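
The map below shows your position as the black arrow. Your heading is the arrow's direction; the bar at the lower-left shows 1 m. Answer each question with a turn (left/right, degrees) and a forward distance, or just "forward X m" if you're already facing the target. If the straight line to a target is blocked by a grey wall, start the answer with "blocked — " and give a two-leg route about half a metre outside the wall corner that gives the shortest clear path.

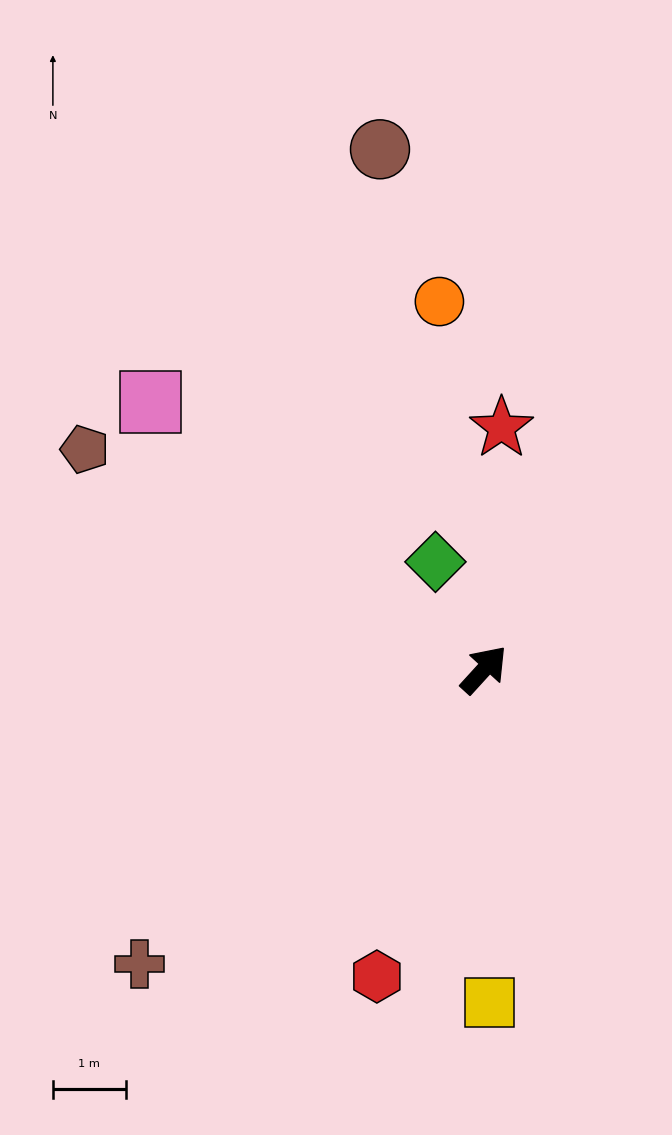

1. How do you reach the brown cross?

turn left 173°, forward 6.2 m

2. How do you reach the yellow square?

turn right 137°, forward 4.6 m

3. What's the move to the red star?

turn left 38°, forward 3.3 m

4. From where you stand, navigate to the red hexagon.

turn right 157°, forward 4.5 m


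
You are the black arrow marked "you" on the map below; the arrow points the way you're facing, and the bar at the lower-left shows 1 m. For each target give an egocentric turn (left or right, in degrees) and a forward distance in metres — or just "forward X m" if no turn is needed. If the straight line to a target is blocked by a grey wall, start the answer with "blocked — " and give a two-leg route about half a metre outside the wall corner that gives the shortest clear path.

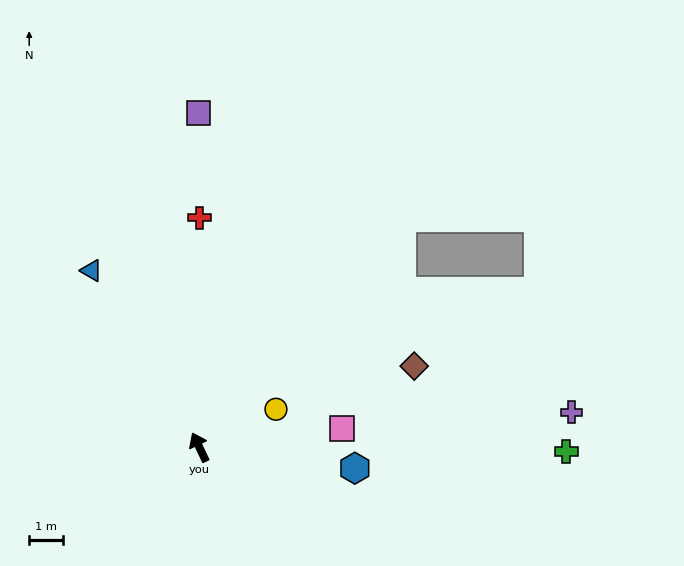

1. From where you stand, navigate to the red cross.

turn right 25°, forward 6.9 m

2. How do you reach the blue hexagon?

turn right 123°, forward 4.7 m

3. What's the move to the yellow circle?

turn right 89°, forward 2.6 m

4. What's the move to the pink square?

turn right 108°, forward 4.3 m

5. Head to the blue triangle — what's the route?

turn left 6°, forward 6.2 m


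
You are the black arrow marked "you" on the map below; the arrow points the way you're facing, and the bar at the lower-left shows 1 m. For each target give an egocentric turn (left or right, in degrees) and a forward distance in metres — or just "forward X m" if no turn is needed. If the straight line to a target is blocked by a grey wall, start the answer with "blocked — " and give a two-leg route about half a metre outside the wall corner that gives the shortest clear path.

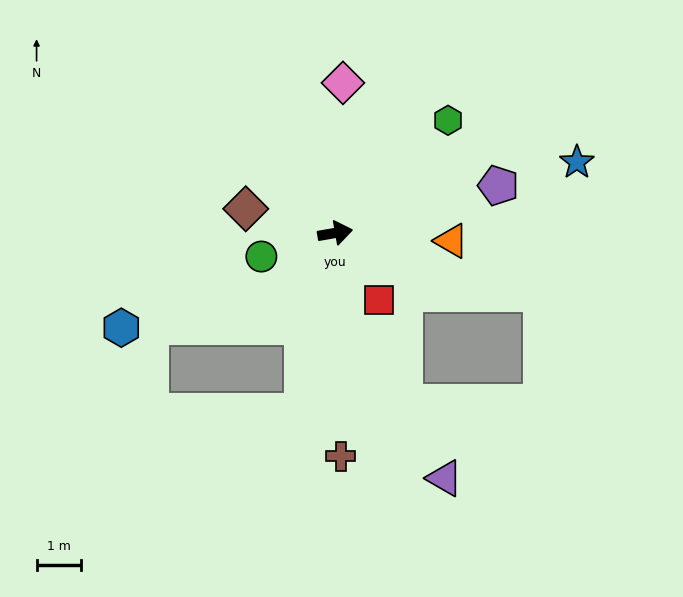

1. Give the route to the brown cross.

turn right 99°, forward 5.0 m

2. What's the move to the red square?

turn right 67°, forward 1.8 m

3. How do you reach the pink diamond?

turn left 77°, forward 3.4 m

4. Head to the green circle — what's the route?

turn right 172°, forward 1.7 m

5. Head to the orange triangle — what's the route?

turn right 14°, forward 2.6 m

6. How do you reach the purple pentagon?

turn left 6°, forward 3.8 m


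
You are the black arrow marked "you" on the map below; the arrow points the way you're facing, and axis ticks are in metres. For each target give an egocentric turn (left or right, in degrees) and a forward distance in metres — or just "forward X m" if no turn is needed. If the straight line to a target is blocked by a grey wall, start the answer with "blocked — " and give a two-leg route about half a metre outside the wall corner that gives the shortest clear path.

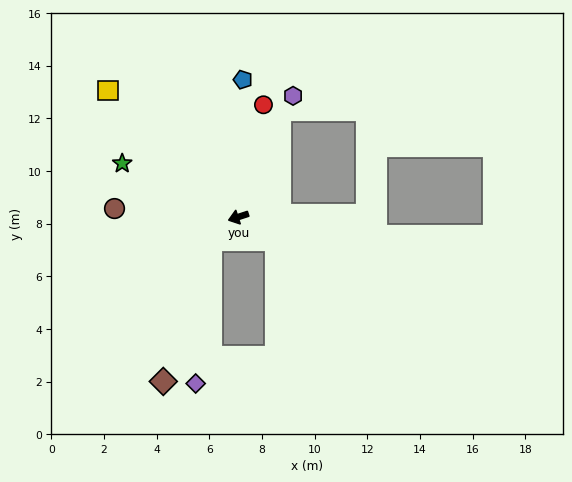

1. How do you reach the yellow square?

turn right 62°, forward 6.9 m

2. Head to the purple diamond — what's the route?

blocked — turn left 23°, forward 1.4 m, then turn left 43°, forward 5.5 m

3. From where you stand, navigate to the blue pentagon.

turn right 110°, forward 5.2 m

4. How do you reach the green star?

turn right 43°, forward 4.9 m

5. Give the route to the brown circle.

turn right 22°, forward 4.7 m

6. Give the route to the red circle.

turn right 121°, forward 4.4 m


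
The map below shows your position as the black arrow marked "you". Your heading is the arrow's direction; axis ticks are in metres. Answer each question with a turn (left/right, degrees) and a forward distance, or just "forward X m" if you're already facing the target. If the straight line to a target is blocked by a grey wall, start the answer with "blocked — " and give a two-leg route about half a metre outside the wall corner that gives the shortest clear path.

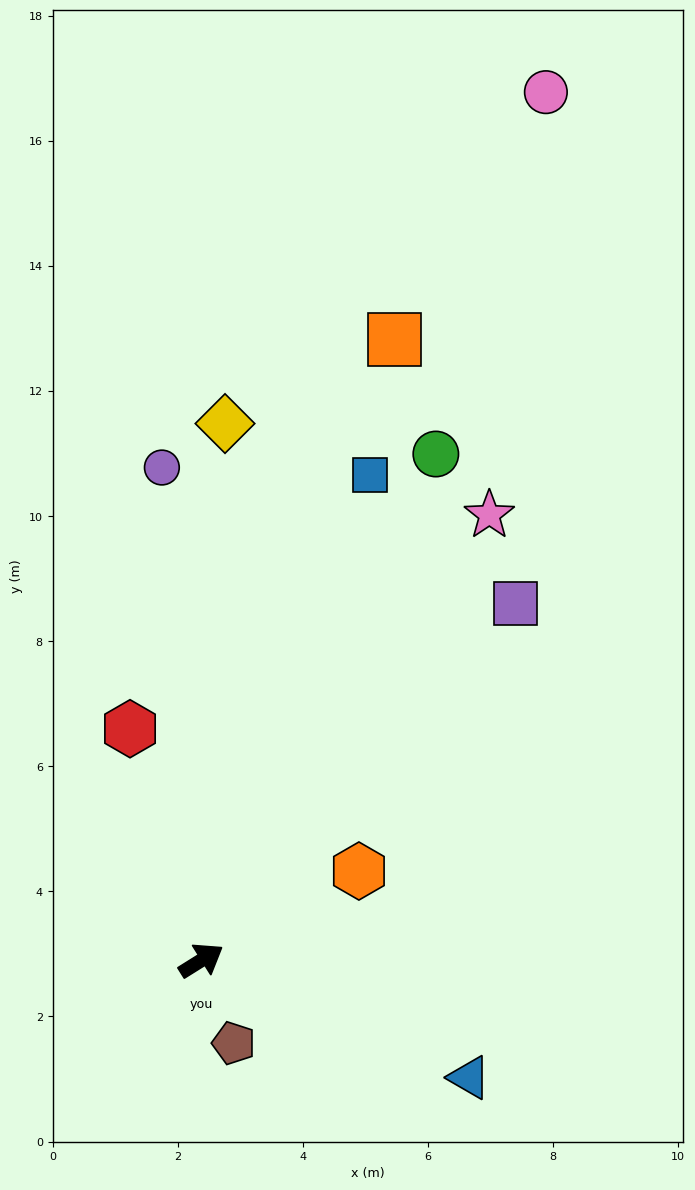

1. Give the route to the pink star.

turn left 25°, forward 8.5 m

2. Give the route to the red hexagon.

turn left 75°, forward 3.9 m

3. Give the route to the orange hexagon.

turn right 2°, forward 2.9 m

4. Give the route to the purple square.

turn left 17°, forward 7.6 m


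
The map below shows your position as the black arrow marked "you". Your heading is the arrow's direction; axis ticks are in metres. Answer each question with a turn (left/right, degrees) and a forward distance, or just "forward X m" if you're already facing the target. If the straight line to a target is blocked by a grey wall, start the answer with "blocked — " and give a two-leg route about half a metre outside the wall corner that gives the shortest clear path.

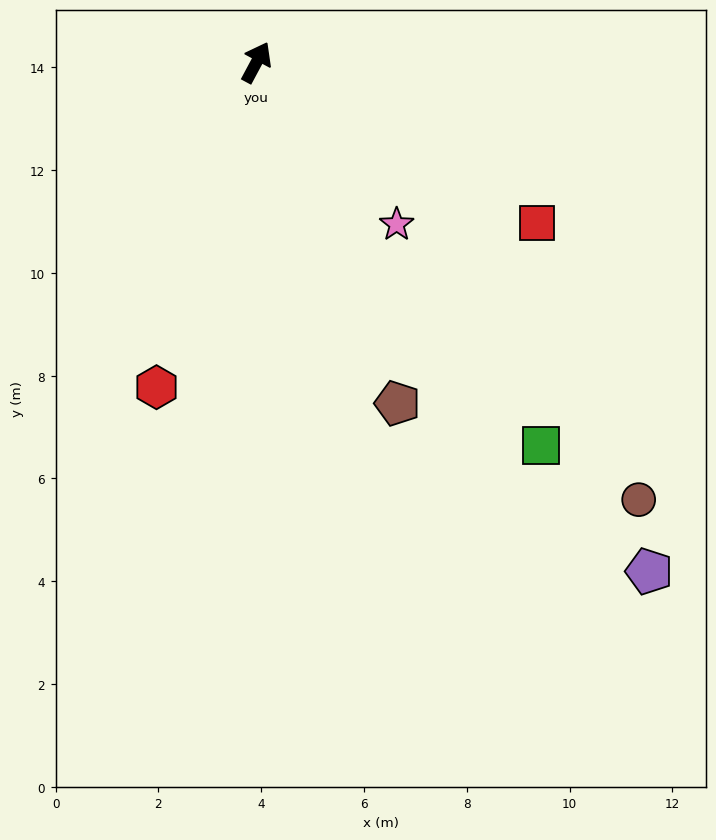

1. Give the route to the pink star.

turn right 111°, forward 4.2 m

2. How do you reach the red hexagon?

turn right 169°, forward 6.6 m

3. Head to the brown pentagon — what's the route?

turn right 129°, forward 7.2 m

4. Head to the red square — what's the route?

turn right 92°, forward 6.3 m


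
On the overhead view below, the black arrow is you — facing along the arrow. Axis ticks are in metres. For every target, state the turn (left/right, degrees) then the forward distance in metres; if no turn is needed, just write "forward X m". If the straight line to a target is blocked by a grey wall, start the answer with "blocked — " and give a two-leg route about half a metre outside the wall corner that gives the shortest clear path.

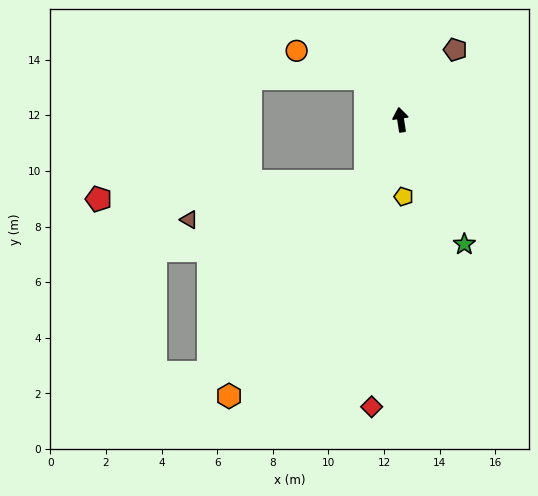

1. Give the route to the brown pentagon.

turn right 47°, forward 3.2 m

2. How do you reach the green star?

turn right 162°, forward 5.0 m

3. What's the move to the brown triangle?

blocked — turn left 141°, forward 2.6 m, then turn right 48°, forward 6.5 m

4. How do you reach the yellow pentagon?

turn left 173°, forward 2.8 m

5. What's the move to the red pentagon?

blocked — turn left 141°, forward 2.6 m, then turn right 56°, forward 9.6 m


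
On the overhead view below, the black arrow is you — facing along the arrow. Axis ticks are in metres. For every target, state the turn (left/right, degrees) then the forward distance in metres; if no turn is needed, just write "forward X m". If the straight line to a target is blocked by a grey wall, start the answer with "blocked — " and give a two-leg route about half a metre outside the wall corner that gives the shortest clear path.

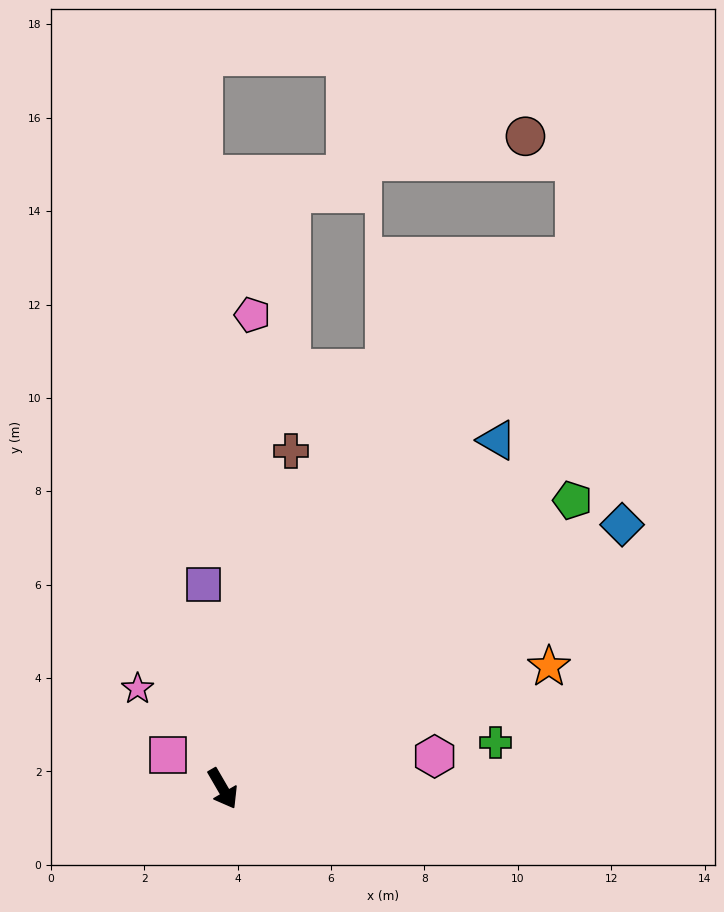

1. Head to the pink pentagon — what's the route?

turn left 146°, forward 10.2 m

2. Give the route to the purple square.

turn left 155°, forward 4.4 m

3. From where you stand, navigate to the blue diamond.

turn left 93°, forward 10.3 m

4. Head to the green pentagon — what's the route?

turn left 99°, forward 9.7 m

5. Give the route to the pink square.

turn right 152°, forward 1.4 m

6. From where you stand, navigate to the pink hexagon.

turn left 69°, forward 4.6 m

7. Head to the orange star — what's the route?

turn left 80°, forward 7.5 m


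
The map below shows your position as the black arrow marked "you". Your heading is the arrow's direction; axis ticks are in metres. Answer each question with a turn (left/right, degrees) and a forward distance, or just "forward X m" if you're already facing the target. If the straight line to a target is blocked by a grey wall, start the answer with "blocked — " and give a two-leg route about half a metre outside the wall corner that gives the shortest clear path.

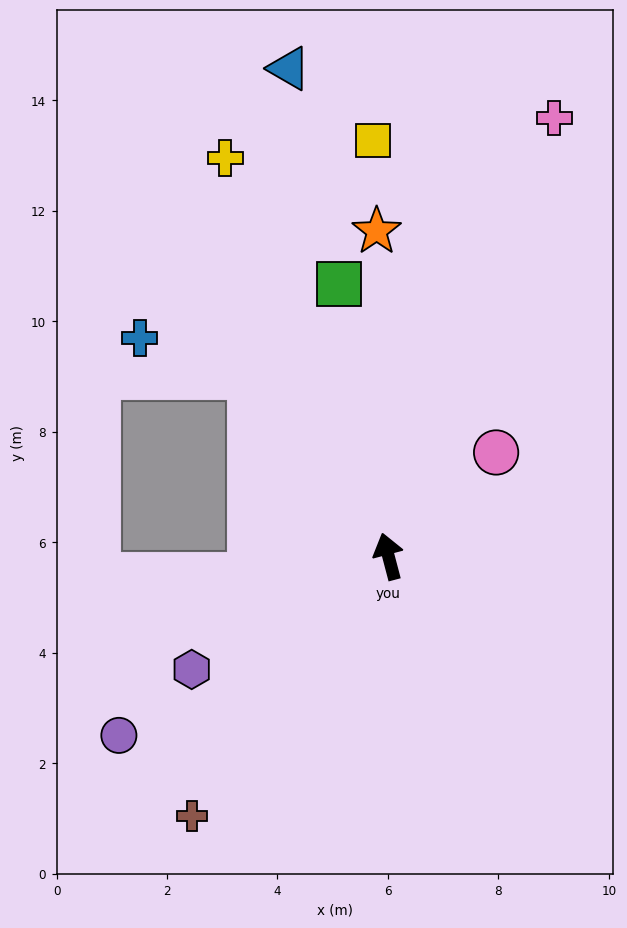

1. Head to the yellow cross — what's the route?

turn left 8°, forward 7.8 m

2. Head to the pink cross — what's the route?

turn right 35°, forward 8.5 m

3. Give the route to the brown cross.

turn left 128°, forward 5.9 m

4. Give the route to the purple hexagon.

turn left 105°, forward 4.1 m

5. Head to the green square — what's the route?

turn right 4°, forward 5.0 m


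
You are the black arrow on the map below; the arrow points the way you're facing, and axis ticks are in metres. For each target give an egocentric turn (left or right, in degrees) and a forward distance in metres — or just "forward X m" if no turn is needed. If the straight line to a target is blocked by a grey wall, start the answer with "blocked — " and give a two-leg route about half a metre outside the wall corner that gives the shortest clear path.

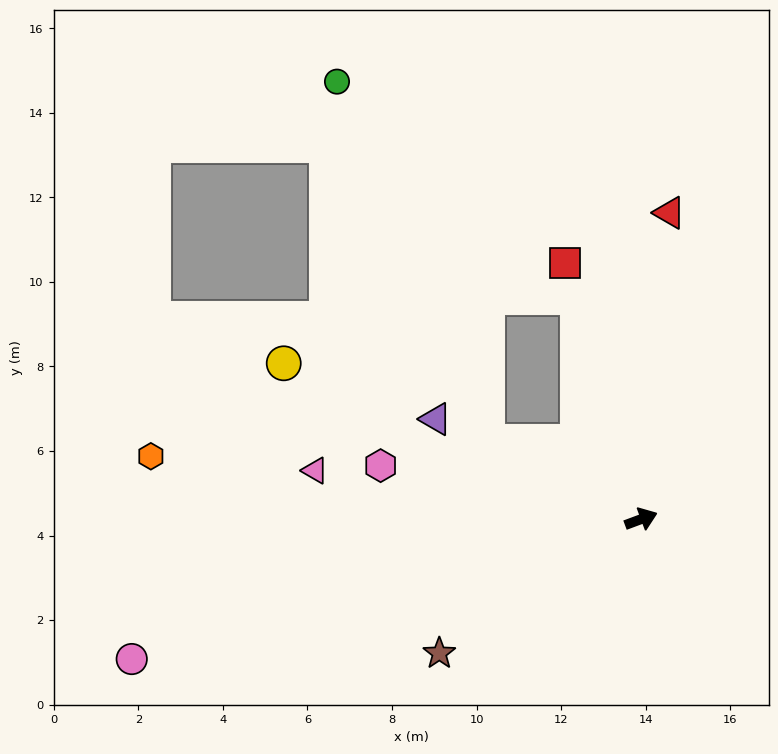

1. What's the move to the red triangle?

turn left 64°, forward 7.3 m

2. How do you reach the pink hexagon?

turn left 148°, forward 6.3 m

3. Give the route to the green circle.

blocked — turn left 133°, forward 4.1 m, then turn right 41°, forward 9.2 m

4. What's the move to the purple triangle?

turn left 134°, forward 5.4 m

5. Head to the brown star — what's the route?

turn right 167°, forward 5.7 m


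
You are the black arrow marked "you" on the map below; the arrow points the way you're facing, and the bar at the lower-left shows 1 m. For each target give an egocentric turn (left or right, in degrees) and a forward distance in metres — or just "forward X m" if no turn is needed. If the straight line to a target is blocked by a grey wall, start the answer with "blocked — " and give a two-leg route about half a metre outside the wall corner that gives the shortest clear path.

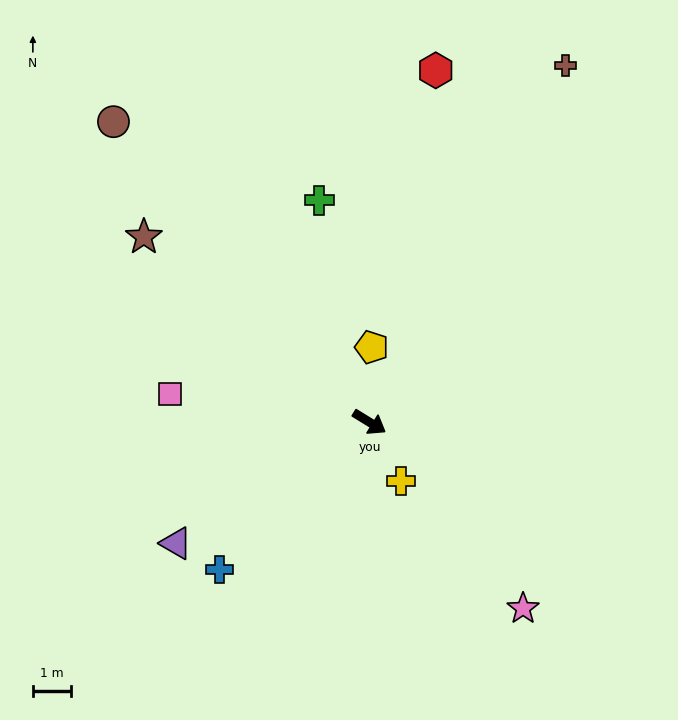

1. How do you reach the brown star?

turn left 172°, forward 7.6 m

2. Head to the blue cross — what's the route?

turn right 104°, forward 5.5 m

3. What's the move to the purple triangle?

turn right 116°, forward 5.9 m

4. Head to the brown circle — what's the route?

turn left 162°, forward 10.3 m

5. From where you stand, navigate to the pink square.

turn right 156°, forward 5.2 m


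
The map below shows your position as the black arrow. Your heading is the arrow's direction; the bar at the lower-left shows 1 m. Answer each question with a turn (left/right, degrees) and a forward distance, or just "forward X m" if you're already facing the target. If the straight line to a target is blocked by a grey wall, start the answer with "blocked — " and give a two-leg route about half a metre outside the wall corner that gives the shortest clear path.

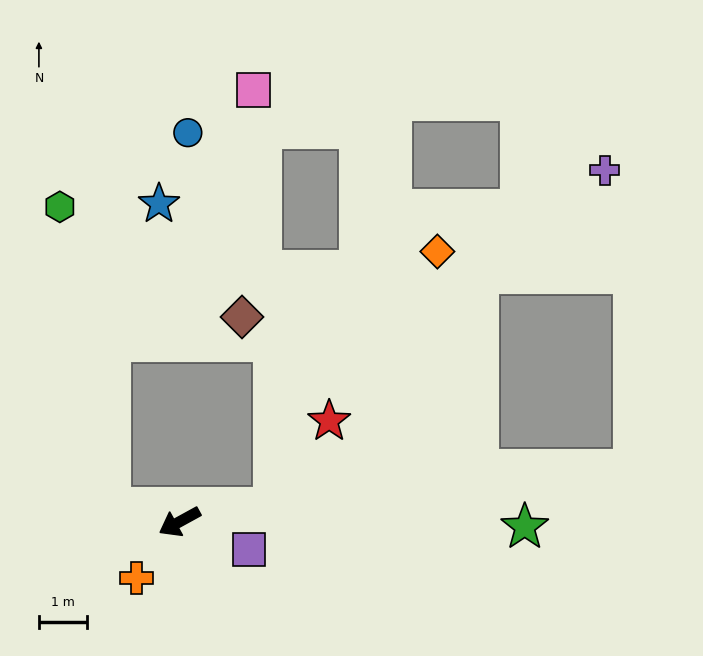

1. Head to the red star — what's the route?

blocked — turn left 159°, forward 2.0 m, then turn left 50°, forward 2.1 m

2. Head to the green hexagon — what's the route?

blocked — turn right 40°, forward 1.5 m, then turn right 69°, forward 6.3 m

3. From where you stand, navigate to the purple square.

turn left 129°, forward 1.6 m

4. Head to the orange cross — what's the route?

turn left 24°, forward 1.5 m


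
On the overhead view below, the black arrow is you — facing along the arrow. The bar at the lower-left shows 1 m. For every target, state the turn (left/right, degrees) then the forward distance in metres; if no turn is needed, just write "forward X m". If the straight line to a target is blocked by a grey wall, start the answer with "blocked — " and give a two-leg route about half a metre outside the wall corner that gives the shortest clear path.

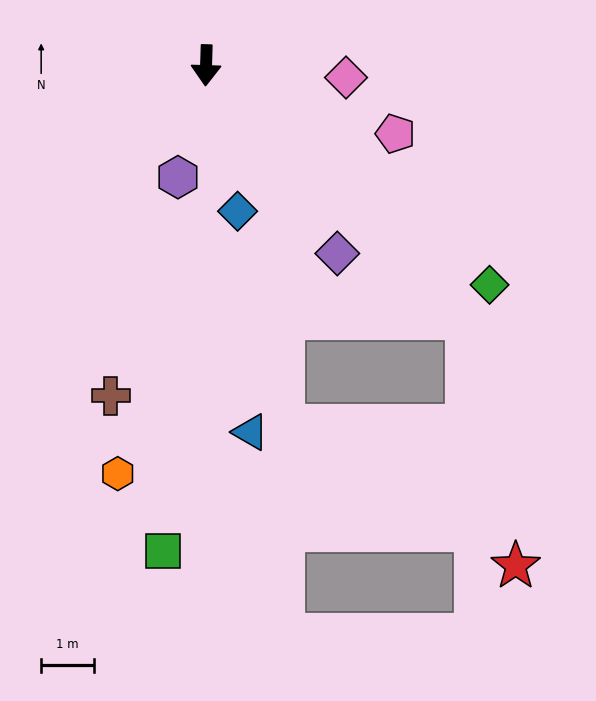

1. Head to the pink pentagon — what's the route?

turn left 72°, forward 3.8 m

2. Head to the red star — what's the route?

blocked — turn left 48°, forward 6.8 m, then turn right 36°, forward 4.8 m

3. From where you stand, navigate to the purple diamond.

turn left 37°, forward 4.3 m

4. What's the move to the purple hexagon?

turn right 12°, forward 2.2 m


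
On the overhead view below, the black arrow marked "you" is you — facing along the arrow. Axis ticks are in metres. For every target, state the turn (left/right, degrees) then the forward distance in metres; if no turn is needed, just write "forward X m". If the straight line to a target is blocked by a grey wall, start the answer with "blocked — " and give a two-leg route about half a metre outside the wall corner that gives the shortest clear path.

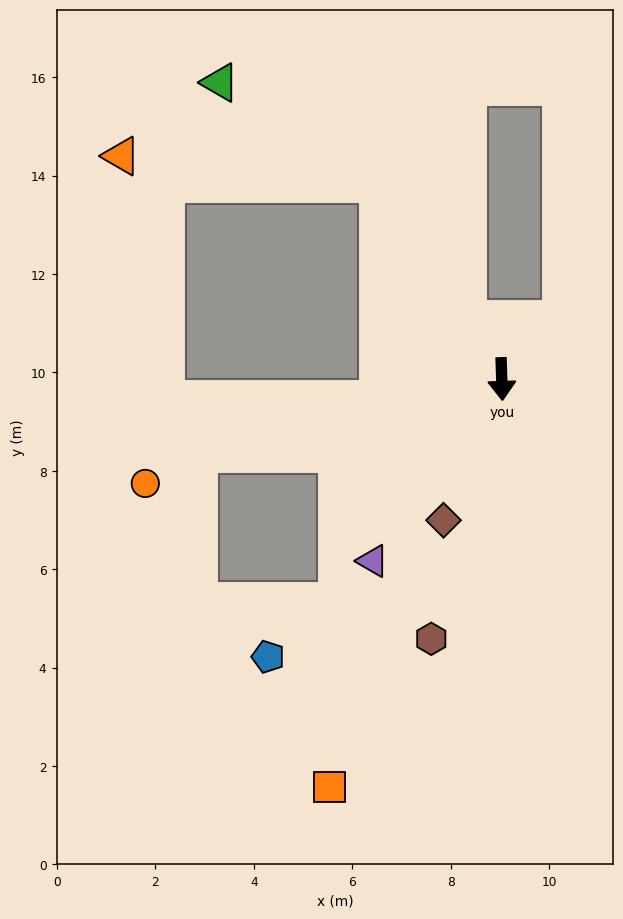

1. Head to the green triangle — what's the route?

blocked — turn right 150°, forward 4.7 m, then turn left 26°, forward 3.8 m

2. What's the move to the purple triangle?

turn right 37°, forward 4.5 m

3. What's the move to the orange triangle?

blocked — turn right 150°, forward 4.7 m, then turn left 53°, forward 5.3 m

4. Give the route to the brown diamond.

turn right 24°, forward 3.1 m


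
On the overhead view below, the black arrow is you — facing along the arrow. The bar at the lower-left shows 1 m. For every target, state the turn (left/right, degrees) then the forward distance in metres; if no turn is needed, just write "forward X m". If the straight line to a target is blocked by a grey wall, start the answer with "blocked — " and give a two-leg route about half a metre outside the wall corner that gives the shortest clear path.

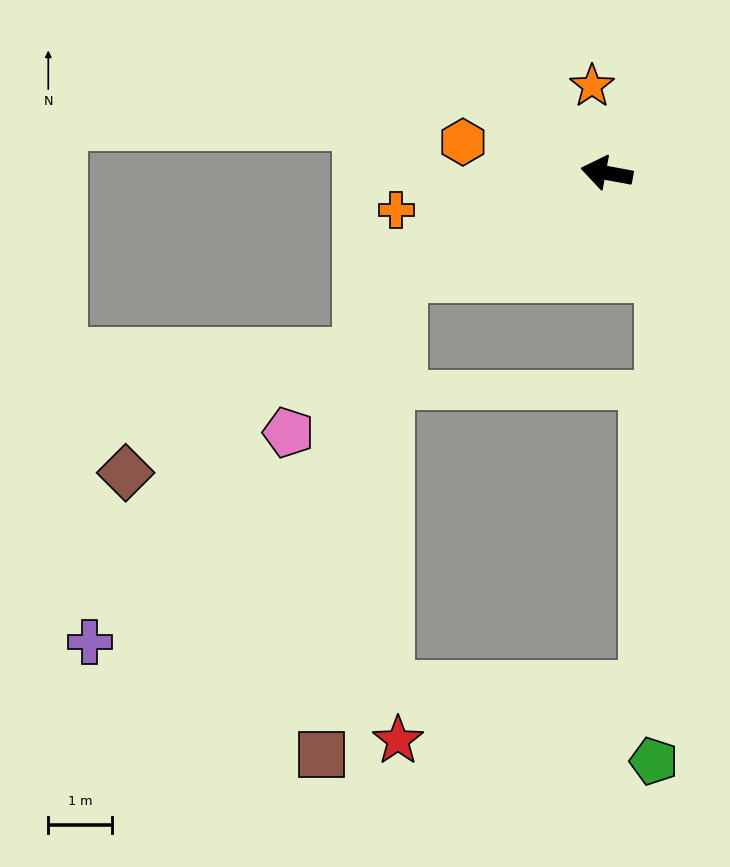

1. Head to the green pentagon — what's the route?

blocked — turn left 129°, forward 1.8 m, then turn right 29°, forward 7.7 m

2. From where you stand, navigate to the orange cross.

turn left 20°, forward 3.4 m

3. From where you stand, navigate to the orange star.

turn right 70°, forward 1.4 m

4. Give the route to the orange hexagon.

forward 2.3 m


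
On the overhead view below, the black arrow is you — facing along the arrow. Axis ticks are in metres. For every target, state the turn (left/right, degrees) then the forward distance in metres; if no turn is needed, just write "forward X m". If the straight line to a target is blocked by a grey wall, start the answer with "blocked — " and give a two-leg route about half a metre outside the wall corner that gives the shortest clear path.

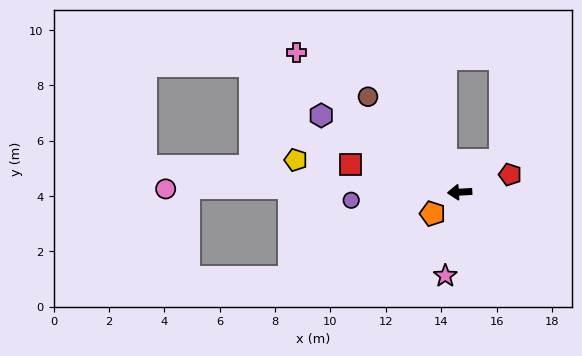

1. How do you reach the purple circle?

forward 3.9 m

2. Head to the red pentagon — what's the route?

turn right 164°, forward 1.9 m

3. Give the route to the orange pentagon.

turn left 35°, forward 1.2 m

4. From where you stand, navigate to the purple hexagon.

turn right 32°, forward 5.7 m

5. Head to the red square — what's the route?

turn right 17°, forward 4.1 m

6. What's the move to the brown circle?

turn right 49°, forward 4.8 m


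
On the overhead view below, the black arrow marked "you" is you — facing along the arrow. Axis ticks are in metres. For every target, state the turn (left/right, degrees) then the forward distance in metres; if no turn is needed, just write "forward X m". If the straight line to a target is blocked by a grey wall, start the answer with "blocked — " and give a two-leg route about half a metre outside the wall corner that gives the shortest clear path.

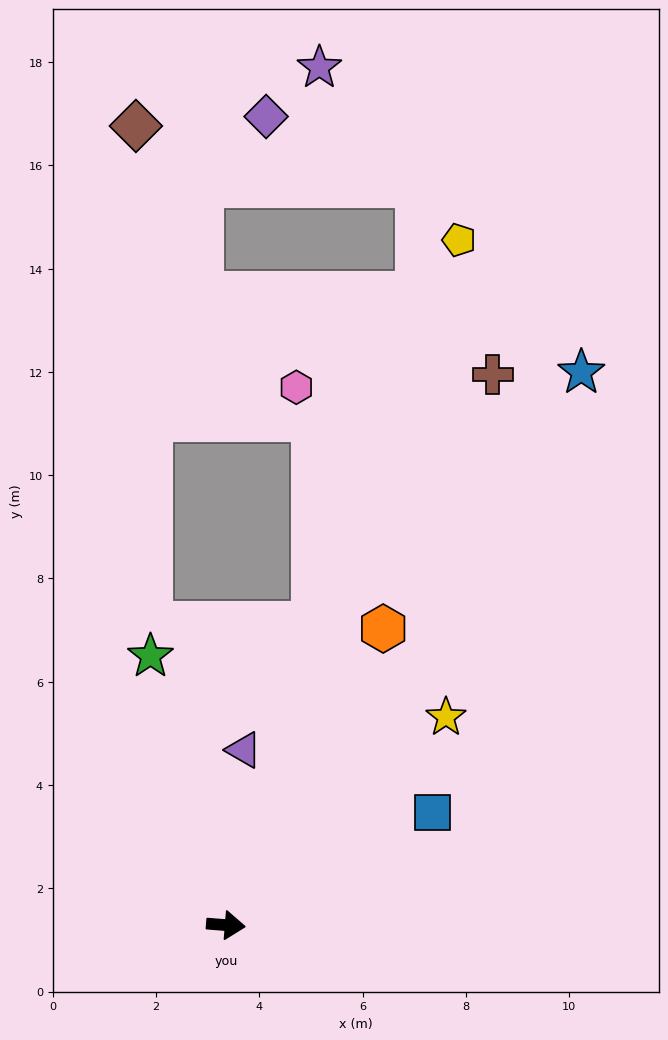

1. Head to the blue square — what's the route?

turn left 33°, forward 4.6 m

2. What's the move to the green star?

turn left 110°, forward 5.4 m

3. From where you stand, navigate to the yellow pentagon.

turn left 76°, forward 14.0 m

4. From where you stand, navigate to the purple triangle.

turn left 89°, forward 3.4 m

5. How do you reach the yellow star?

turn left 48°, forward 5.9 m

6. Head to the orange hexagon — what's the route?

turn left 67°, forward 6.5 m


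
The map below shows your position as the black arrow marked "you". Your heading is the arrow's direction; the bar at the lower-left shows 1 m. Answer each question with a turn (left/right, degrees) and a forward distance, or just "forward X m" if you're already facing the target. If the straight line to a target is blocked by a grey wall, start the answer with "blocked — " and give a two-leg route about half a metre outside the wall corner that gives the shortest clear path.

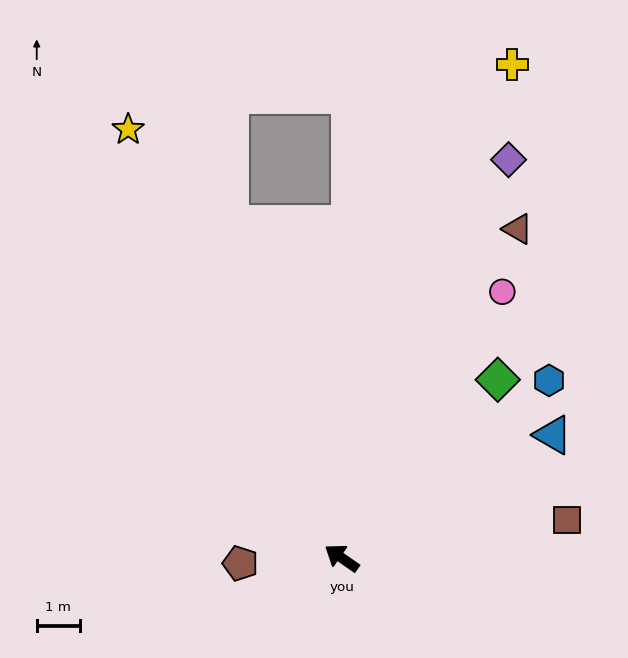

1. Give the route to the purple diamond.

turn right 78°, forward 10.0 m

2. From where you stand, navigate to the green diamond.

turn right 96°, forward 5.5 m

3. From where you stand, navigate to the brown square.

turn right 136°, forward 5.3 m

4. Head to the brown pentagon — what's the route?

turn left 38°, forward 2.3 m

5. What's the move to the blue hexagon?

turn right 105°, forward 6.3 m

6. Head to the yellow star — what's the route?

turn right 29°, forward 11.1 m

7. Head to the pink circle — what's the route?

turn right 86°, forward 7.2 m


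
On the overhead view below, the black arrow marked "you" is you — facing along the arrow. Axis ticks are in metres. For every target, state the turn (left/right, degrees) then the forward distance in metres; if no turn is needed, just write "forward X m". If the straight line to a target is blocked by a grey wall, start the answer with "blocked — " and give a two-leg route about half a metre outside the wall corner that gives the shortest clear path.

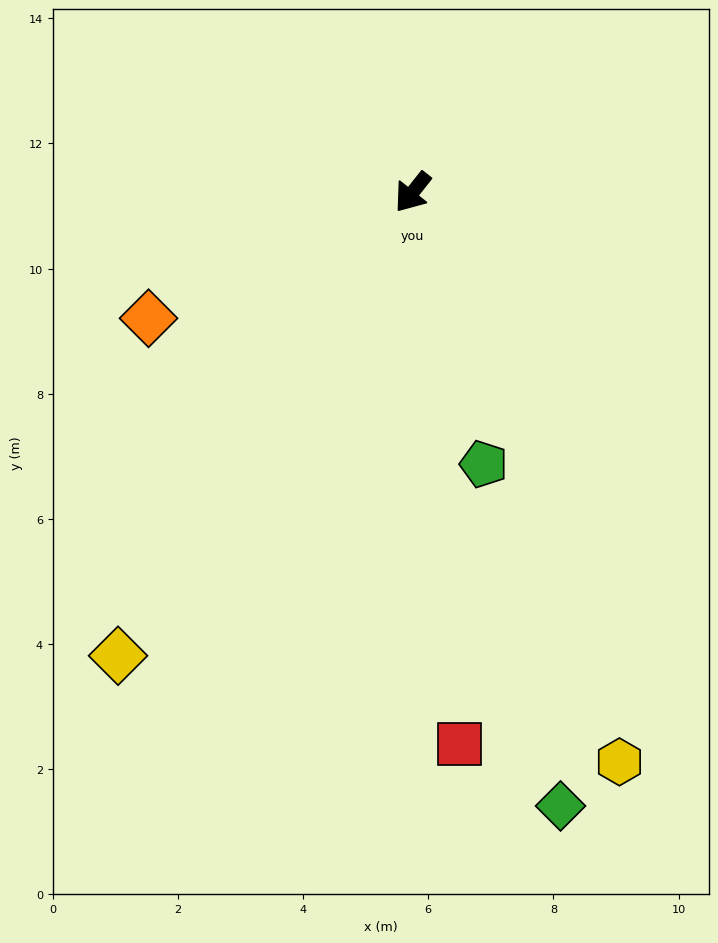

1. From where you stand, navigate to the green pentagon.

turn left 53°, forward 4.5 m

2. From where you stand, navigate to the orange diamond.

turn right 26°, forward 4.7 m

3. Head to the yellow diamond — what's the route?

turn left 6°, forward 8.8 m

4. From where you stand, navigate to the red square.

turn left 43°, forward 8.8 m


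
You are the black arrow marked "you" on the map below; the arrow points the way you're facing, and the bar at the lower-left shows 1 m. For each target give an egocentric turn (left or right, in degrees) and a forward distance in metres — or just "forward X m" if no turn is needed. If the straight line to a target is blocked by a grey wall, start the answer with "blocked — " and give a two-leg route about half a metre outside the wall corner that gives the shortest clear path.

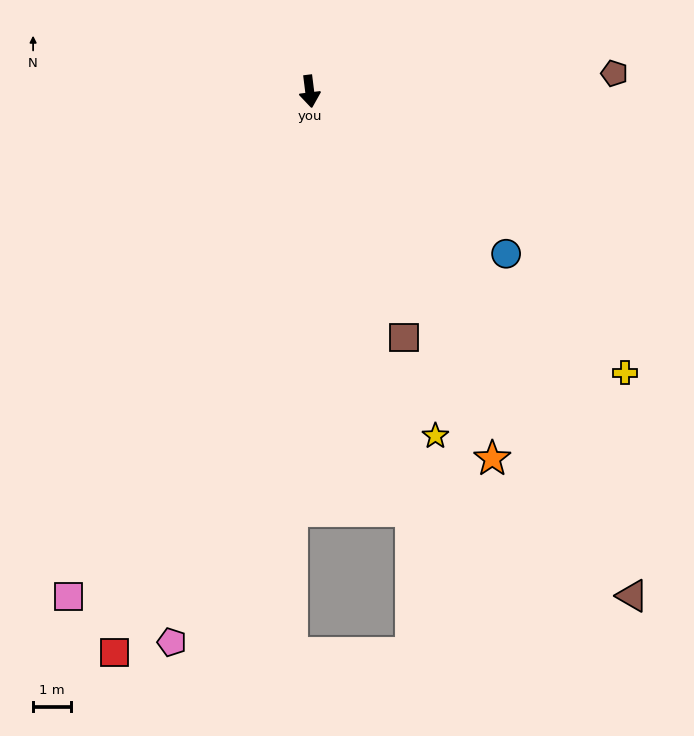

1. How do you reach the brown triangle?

turn left 25°, forward 16.0 m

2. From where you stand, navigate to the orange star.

turn left 19°, forward 11.0 m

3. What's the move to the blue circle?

turn left 43°, forward 6.8 m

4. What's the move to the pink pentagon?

turn right 21°, forward 15.2 m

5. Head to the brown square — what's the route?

turn left 14°, forward 7.0 m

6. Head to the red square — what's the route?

turn right 26°, forward 15.9 m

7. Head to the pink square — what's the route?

turn right 33°, forward 14.9 m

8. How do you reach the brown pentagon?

turn left 86°, forward 8.1 m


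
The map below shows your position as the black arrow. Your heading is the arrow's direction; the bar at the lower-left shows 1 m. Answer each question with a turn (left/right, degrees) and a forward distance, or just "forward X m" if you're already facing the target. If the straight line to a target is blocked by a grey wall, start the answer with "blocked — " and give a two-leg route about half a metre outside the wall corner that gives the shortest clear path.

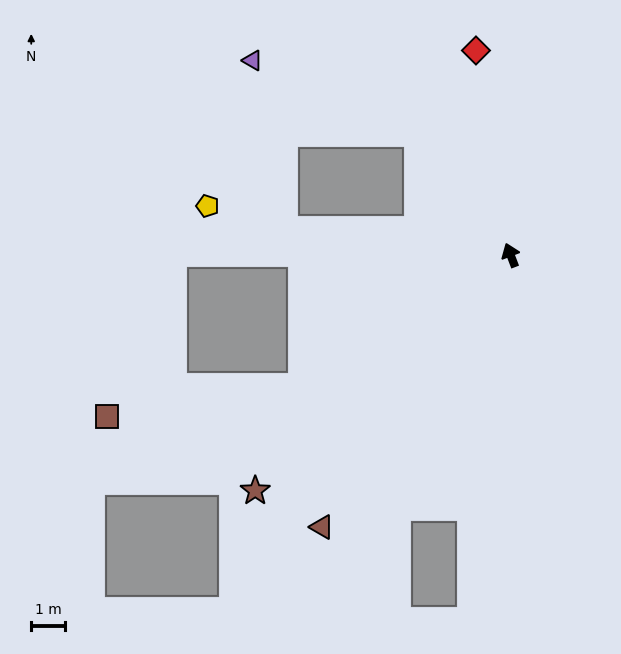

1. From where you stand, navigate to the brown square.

blocked — turn left 101°, forward 7.3 m, then turn right 23°, forward 5.9 m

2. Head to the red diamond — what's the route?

turn right 11°, forward 6.2 m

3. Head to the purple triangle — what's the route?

blocked — turn left 16°, forward 4.6 m, then turn left 29°, forward 5.4 m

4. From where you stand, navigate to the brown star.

turn left 112°, forward 10.3 m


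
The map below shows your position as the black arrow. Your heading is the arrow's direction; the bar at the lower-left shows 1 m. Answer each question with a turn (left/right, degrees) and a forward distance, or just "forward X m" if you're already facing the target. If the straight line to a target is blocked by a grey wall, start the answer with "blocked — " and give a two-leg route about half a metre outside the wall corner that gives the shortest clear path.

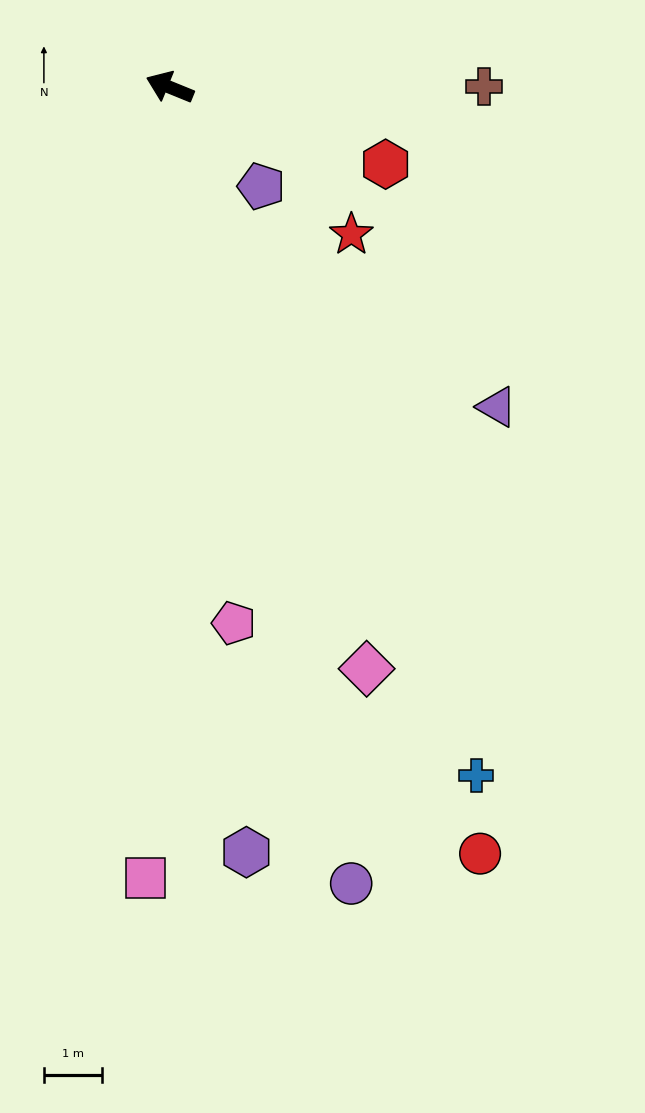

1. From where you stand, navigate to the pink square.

turn left 110°, forward 13.7 m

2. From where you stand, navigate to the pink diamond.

turn left 131°, forward 10.6 m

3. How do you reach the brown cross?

turn right 158°, forward 5.4 m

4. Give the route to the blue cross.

turn left 136°, forward 13.0 m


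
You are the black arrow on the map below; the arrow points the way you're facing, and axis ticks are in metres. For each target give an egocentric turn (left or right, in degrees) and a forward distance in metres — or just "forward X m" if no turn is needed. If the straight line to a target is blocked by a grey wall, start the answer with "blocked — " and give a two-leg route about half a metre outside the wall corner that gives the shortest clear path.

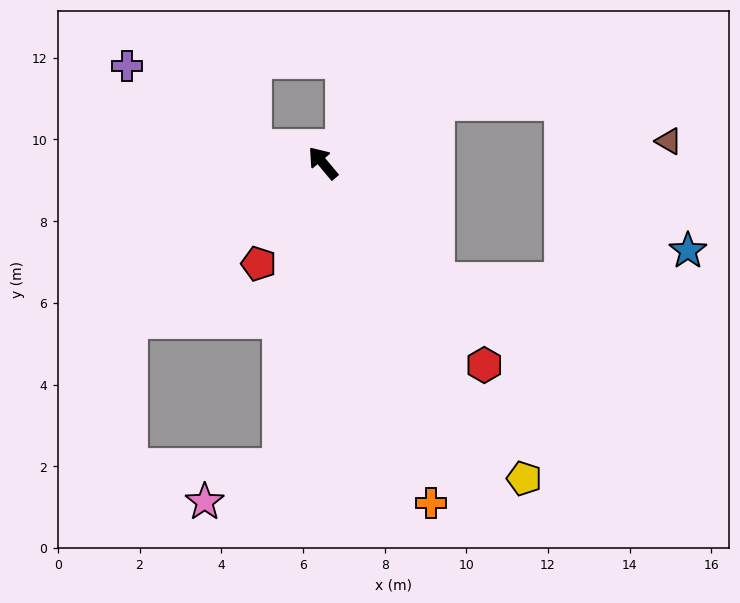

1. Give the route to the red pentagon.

turn left 108°, forward 2.9 m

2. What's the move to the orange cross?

turn left 158°, forward 8.7 m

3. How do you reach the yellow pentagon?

turn left 173°, forward 9.2 m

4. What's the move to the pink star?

blocked — turn left 132°, forward 7.5 m, then turn right 56°, forward 2.0 m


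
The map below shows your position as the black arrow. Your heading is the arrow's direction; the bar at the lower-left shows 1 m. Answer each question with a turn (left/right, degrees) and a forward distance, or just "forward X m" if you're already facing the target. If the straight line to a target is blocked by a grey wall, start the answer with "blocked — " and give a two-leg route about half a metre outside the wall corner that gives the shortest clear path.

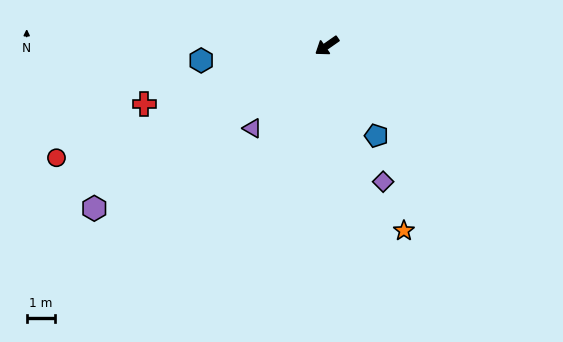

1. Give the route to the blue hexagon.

turn right 28°, forward 4.5 m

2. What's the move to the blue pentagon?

turn left 84°, forward 3.6 m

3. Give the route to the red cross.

turn right 17°, forward 6.8 m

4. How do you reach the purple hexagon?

forward 10.0 m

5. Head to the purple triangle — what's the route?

turn left 13°, forward 3.9 m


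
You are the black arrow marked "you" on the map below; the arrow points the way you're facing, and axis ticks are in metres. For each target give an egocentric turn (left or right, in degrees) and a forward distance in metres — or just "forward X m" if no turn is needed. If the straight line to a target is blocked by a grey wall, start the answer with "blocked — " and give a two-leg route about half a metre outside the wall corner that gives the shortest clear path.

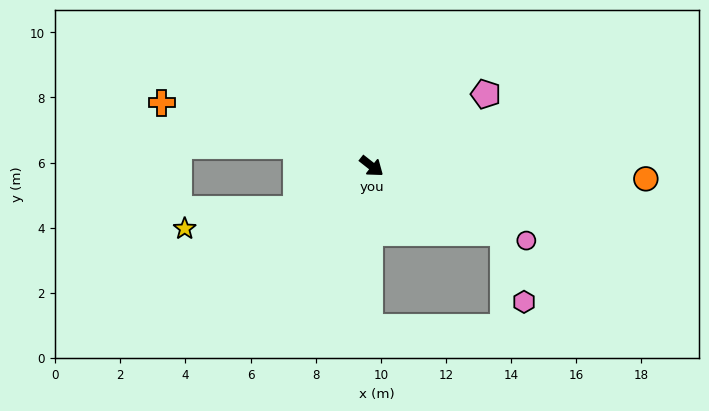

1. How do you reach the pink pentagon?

turn left 70°, forward 4.1 m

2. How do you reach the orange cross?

turn right 159°, forward 6.7 m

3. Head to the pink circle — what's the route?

turn left 12°, forward 5.3 m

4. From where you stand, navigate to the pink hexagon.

blocked — turn left 12°, forward 4.5 m, then turn right 48°, forward 2.2 m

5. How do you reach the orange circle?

turn left 36°, forward 8.4 m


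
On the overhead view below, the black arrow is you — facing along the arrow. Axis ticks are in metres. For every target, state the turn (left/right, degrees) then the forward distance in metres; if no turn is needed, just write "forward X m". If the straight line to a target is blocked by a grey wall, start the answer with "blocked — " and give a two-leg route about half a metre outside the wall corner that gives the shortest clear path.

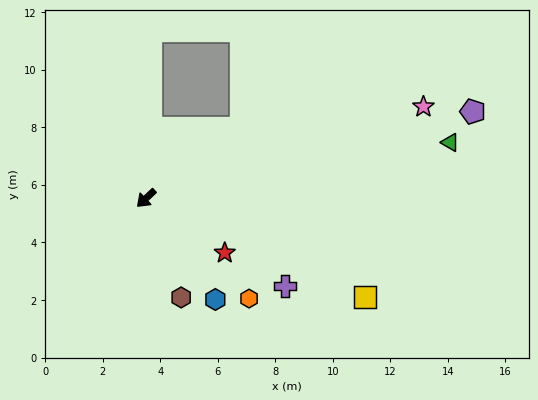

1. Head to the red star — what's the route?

turn left 102°, forward 3.3 m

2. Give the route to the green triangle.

turn left 147°, forward 10.7 m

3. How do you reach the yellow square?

turn left 113°, forward 8.3 m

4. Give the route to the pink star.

turn left 155°, forward 10.2 m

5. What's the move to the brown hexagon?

turn left 66°, forward 3.7 m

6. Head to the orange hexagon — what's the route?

turn left 92°, forward 5.0 m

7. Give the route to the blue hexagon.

turn left 81°, forward 4.3 m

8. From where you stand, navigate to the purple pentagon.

turn left 152°, forward 11.7 m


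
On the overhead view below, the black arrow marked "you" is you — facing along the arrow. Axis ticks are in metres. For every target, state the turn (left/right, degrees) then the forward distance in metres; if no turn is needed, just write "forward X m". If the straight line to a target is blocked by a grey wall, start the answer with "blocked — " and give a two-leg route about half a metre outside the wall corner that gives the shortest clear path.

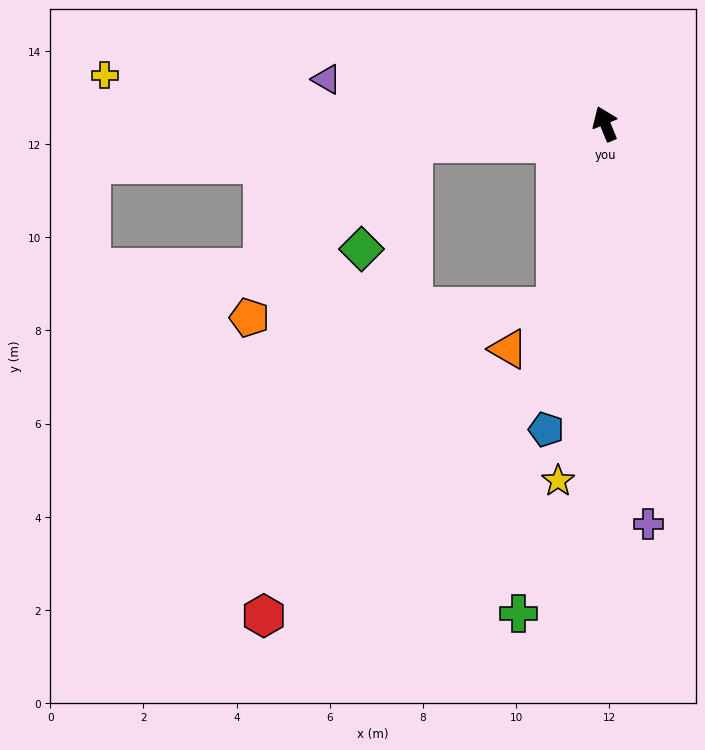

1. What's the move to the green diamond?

blocked — turn left 73°, forward 4.1 m, then turn left 59°, forward 2.5 m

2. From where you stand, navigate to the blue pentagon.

turn left 147°, forward 6.7 m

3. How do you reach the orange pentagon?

blocked — turn left 73°, forward 4.1 m, then turn left 41°, forward 5.1 m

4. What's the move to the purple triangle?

turn left 59°, forward 6.1 m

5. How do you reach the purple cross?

turn left 164°, forward 8.6 m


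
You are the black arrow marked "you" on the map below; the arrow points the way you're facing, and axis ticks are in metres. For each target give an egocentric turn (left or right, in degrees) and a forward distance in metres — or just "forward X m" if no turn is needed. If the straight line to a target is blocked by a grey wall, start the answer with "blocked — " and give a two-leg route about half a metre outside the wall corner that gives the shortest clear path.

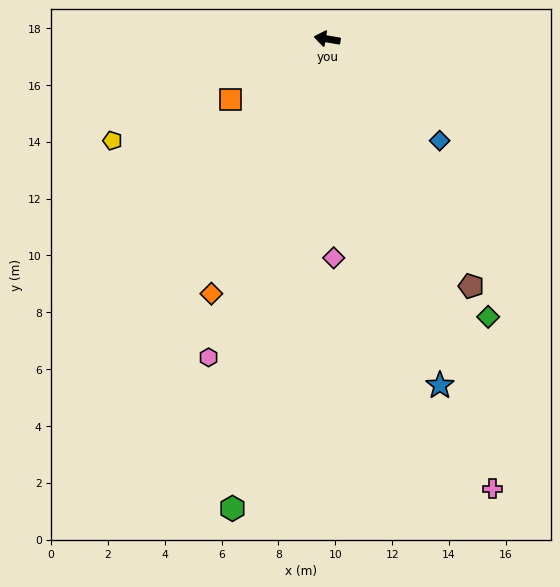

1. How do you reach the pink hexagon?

turn left 79°, forward 12.0 m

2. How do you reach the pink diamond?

turn left 101°, forward 7.7 m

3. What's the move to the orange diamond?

turn left 75°, forward 9.8 m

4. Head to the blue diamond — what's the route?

turn left 147°, forward 5.3 m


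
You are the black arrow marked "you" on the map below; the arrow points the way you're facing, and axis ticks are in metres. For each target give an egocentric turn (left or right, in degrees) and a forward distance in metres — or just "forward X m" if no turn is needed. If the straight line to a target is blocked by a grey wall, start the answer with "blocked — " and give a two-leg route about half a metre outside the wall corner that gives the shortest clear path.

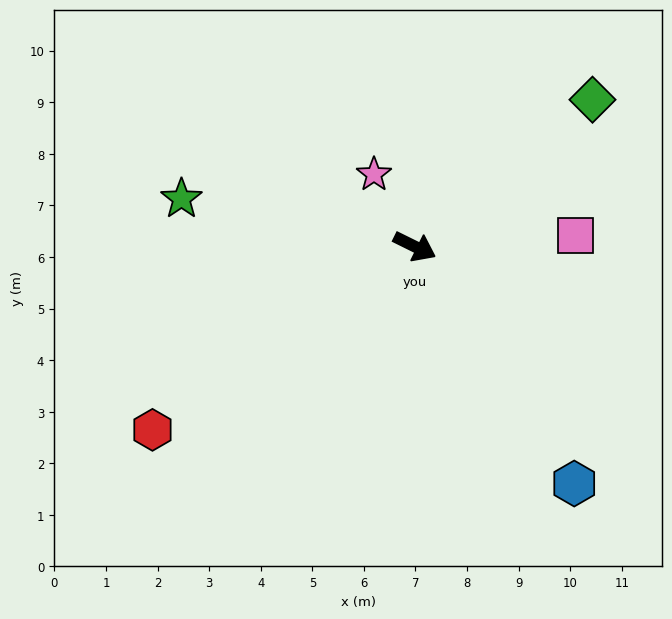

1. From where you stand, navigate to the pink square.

turn left 30°, forward 3.1 m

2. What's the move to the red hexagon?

turn right 119°, forward 6.2 m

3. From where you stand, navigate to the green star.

turn right 165°, forward 4.6 m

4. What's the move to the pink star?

turn left 146°, forward 1.6 m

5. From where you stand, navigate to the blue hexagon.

turn right 30°, forward 5.5 m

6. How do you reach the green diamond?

turn left 66°, forward 4.5 m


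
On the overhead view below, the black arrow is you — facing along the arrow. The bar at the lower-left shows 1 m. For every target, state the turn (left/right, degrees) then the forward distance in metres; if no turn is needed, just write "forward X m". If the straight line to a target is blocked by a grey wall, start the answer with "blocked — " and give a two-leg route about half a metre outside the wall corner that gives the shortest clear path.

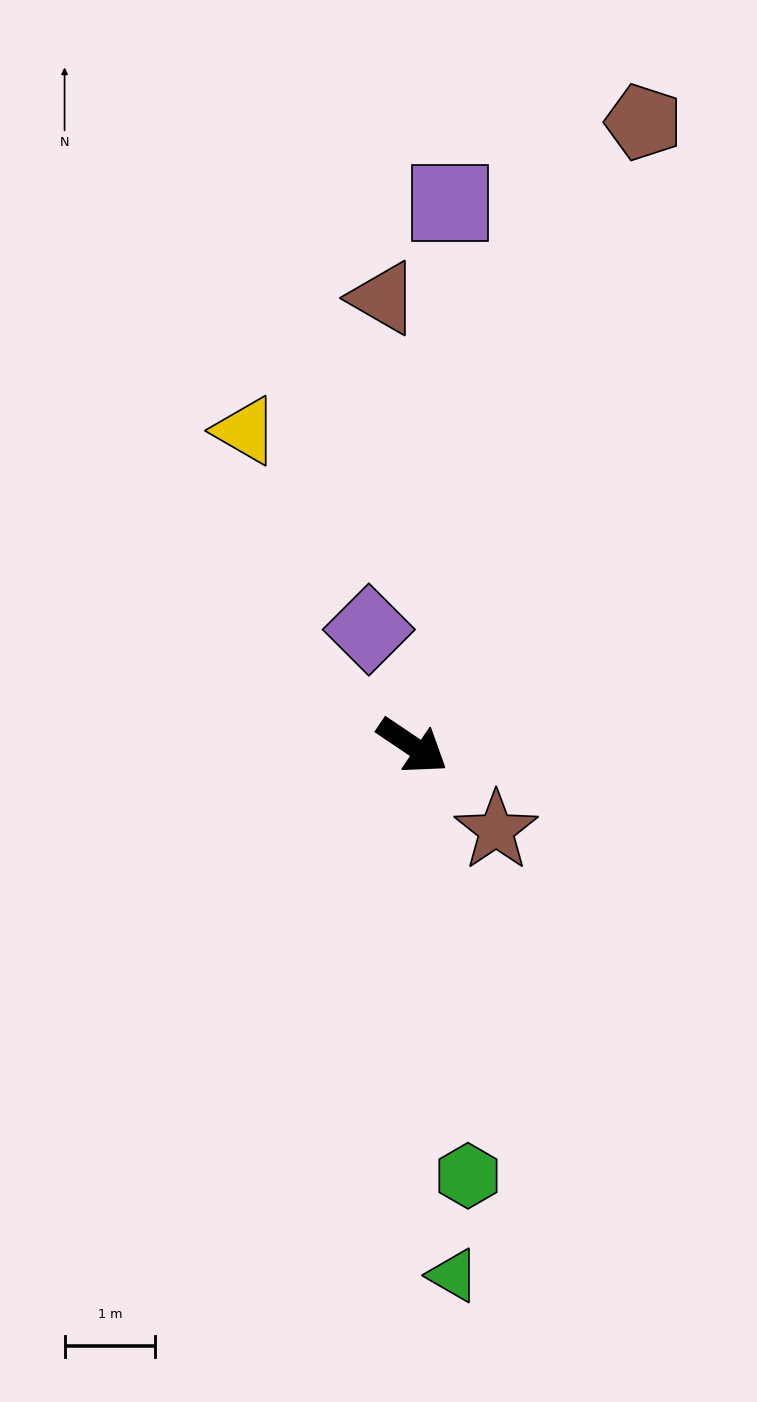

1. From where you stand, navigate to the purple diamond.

turn left 144°, forward 1.4 m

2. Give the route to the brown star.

turn right 11°, forward 1.3 m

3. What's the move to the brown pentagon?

turn left 104°, forward 7.3 m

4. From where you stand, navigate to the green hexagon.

turn right 49°, forward 4.8 m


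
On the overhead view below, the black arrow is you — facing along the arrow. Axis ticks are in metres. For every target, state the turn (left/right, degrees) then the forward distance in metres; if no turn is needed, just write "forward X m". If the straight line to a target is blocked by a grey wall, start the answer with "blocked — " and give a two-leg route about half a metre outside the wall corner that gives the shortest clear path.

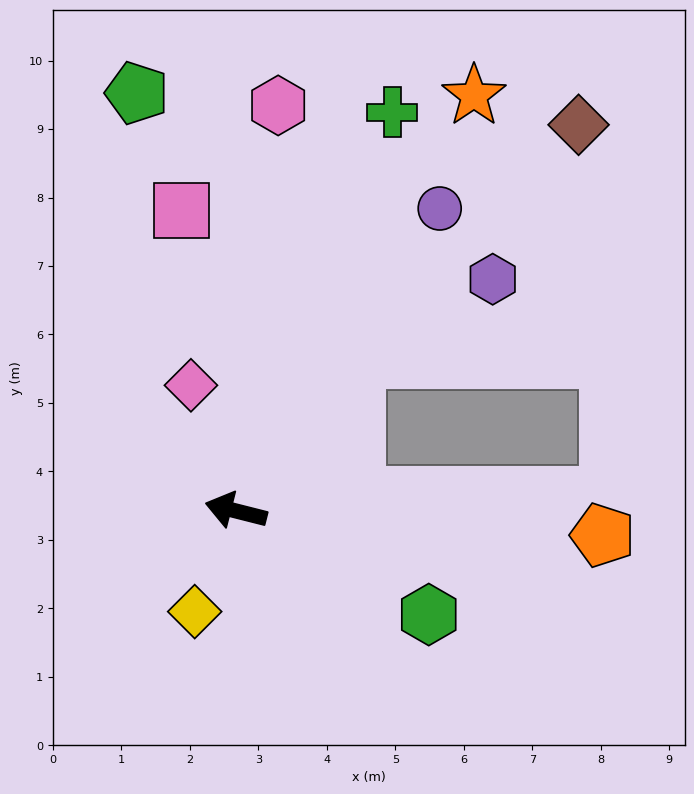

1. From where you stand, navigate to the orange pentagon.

turn right 170°, forward 5.4 m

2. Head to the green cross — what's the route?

turn right 97°, forward 6.3 m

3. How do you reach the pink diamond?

turn right 56°, forward 1.9 m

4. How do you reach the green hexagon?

turn left 166°, forward 3.2 m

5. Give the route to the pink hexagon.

turn right 82°, forward 6.0 m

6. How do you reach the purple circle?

turn right 110°, forward 5.3 m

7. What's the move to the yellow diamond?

turn left 82°, forward 1.6 m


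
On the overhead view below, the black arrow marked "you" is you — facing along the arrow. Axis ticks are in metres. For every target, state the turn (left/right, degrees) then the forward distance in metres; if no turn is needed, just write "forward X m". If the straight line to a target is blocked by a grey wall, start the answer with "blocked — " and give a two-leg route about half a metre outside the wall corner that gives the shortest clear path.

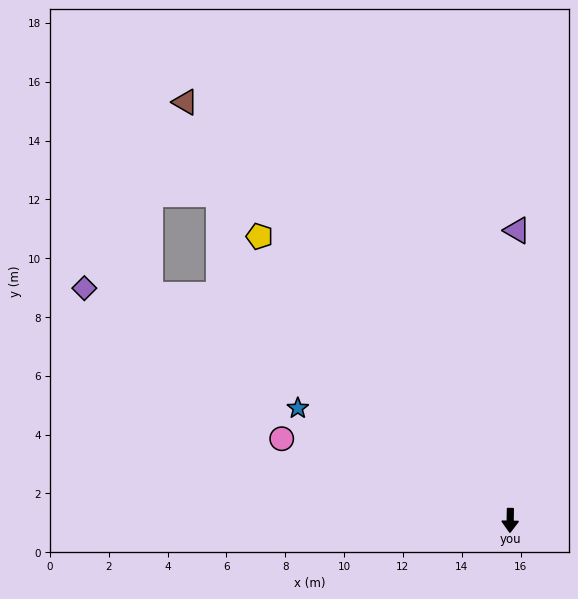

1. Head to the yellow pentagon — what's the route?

turn right 138°, forward 12.9 m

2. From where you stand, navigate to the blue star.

turn right 117°, forward 8.2 m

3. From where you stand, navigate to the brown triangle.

turn right 141°, forward 18.0 m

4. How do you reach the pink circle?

turn right 109°, forward 8.2 m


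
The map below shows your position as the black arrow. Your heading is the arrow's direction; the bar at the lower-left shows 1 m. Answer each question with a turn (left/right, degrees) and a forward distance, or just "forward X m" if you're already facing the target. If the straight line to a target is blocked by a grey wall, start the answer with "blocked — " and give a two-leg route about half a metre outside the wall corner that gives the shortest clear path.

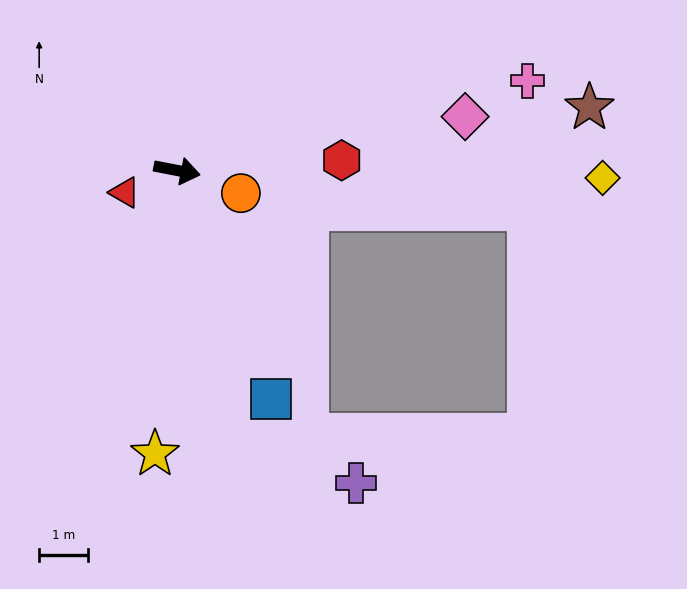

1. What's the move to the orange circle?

turn right 9°, forward 1.4 m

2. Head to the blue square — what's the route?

turn right 57°, forward 5.0 m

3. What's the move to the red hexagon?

turn left 14°, forward 3.3 m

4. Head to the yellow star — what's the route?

turn right 84°, forward 5.8 m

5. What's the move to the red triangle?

turn right 146°, forward 1.2 m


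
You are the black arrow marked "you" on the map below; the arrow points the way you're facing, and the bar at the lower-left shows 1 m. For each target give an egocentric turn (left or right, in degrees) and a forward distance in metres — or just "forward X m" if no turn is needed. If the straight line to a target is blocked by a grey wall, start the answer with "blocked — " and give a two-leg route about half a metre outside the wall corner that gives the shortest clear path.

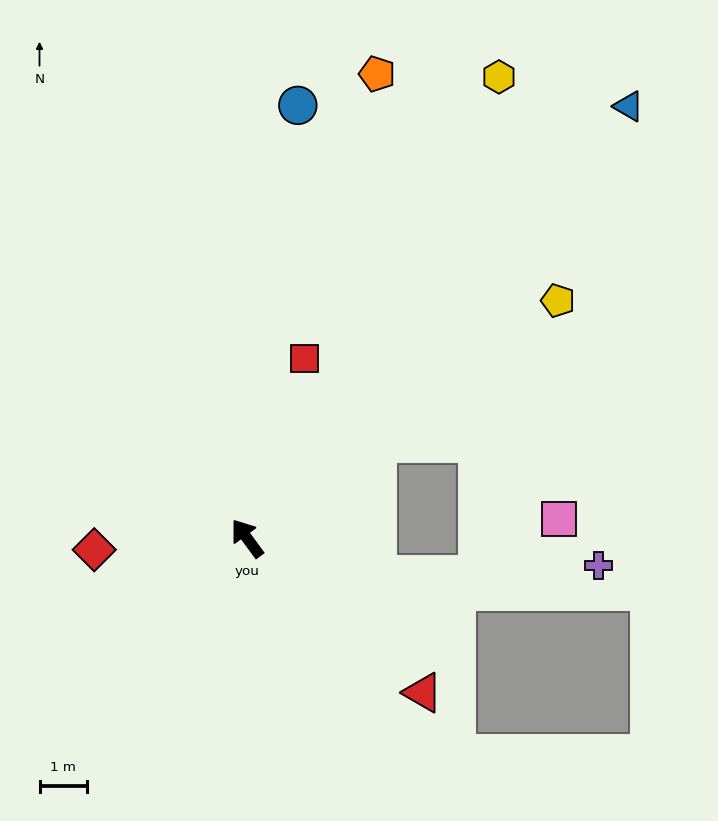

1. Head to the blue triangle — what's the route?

turn right 78°, forward 12.0 m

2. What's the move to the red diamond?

turn left 58°, forward 3.2 m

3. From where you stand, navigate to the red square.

turn right 54°, forward 3.9 m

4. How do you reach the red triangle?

turn right 168°, forward 4.9 m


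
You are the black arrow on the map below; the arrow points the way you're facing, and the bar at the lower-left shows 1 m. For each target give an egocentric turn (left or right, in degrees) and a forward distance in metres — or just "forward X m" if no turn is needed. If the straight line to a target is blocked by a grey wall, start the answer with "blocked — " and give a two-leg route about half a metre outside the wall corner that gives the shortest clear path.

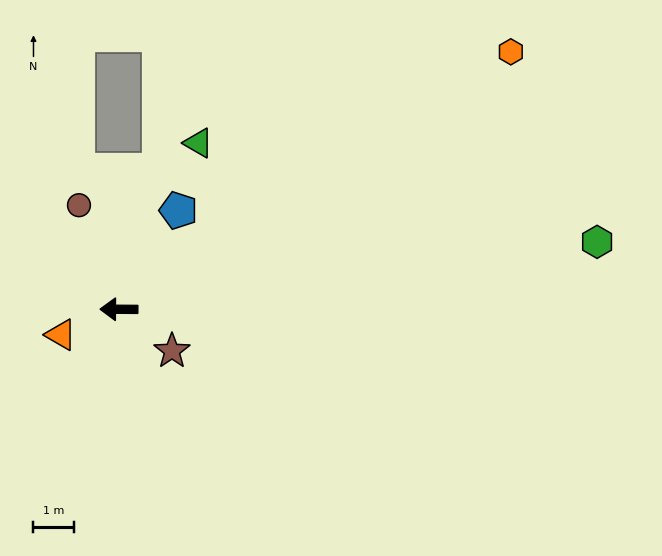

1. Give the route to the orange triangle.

turn left 24°, forward 1.6 m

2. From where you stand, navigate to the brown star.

turn left 142°, forward 1.6 m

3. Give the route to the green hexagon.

turn right 172°, forward 11.8 m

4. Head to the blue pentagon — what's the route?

turn right 121°, forward 2.8 m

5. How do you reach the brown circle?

turn right 69°, forward 2.7 m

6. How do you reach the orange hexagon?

turn right 146°, forward 11.5 m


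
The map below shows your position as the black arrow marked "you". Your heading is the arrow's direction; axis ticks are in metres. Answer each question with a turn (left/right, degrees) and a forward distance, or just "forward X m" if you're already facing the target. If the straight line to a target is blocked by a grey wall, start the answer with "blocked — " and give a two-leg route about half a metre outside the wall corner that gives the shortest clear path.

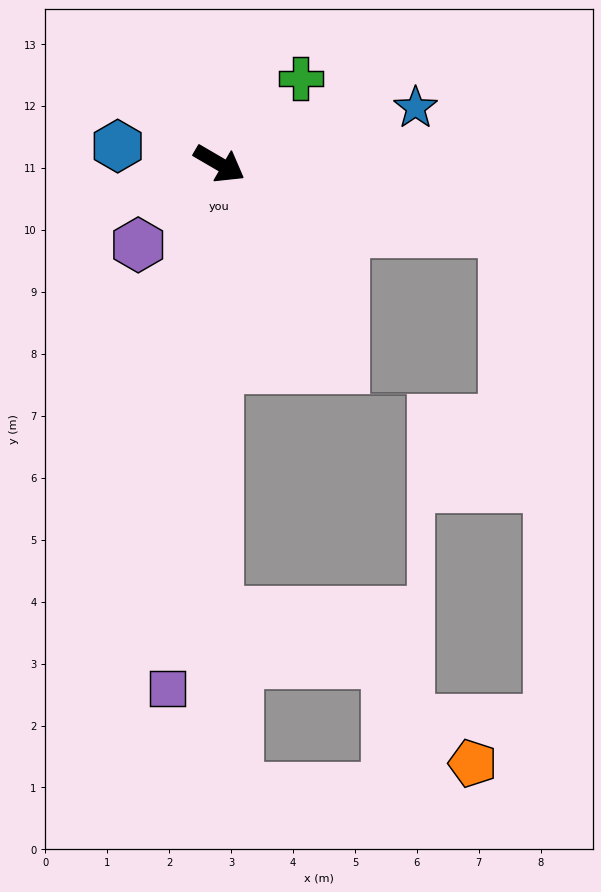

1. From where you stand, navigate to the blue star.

turn left 46°, forward 3.3 m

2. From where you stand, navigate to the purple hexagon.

turn right 105°, forward 1.9 m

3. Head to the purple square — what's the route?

turn right 65°, forward 8.5 m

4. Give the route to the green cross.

turn left 77°, forward 1.9 m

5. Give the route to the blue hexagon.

turn right 160°, forward 1.7 m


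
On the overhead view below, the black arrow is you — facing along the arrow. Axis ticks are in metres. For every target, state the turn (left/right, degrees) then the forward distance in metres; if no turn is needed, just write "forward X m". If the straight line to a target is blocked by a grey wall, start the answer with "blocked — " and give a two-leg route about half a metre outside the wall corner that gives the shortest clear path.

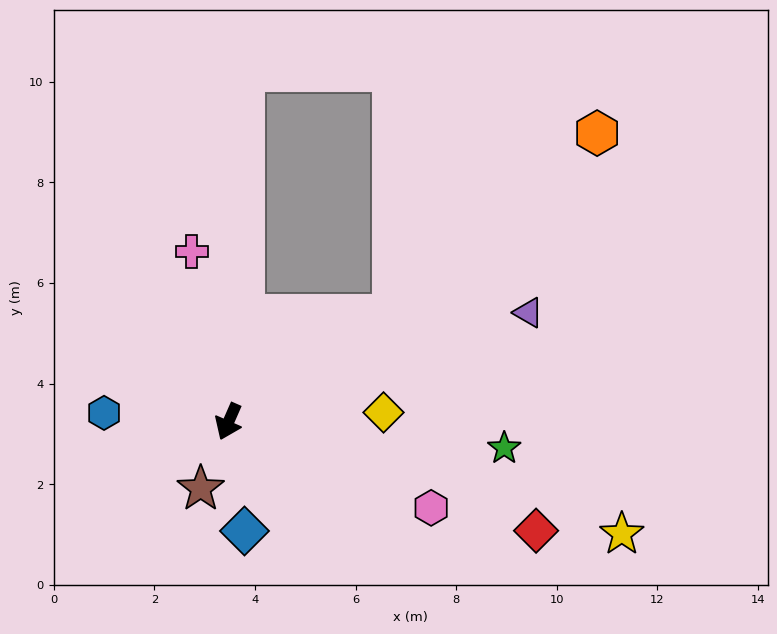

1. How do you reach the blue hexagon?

turn right 70°, forward 2.5 m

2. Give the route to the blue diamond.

turn left 32°, forward 2.2 m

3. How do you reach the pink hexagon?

turn left 91°, forward 4.4 m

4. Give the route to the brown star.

forward 1.4 m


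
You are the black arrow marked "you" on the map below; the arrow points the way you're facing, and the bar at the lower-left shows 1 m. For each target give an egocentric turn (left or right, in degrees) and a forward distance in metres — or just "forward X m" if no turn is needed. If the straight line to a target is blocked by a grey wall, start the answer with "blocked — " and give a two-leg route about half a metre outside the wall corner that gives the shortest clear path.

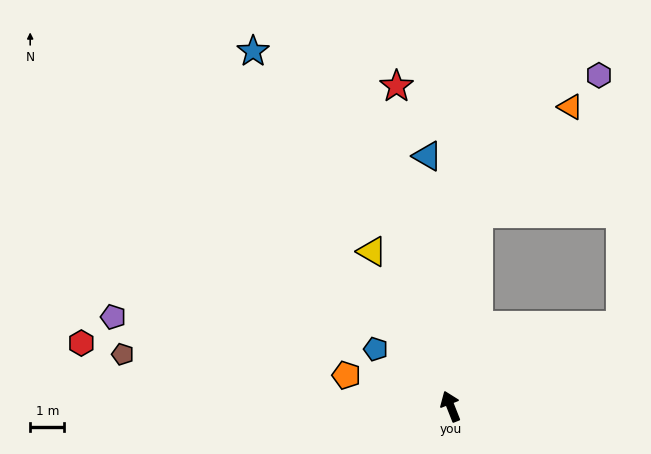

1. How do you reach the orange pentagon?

turn left 52°, forward 3.2 m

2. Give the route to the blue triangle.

turn right 16°, forward 7.4 m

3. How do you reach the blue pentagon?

turn left 31°, forward 2.8 m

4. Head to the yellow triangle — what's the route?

turn left 5°, forward 5.1 m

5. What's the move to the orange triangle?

blocked — turn right 30°, forward 5.7 m, then turn right 32°, forward 4.1 m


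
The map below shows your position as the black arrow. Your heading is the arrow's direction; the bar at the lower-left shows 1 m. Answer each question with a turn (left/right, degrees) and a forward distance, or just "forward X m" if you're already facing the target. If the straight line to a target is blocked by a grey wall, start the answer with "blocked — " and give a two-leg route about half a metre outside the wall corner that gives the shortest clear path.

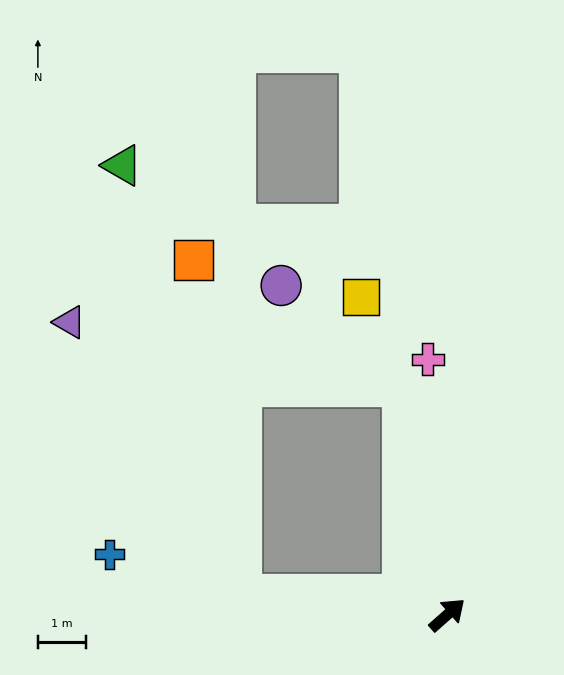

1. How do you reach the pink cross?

turn left 53°, forward 5.3 m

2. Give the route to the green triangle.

blocked — turn left 133°, forward 4.3 m, then turn right 69°, forward 9.2 m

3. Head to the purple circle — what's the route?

blocked — turn left 60°, forward 4.8 m, then turn left 39°, forward 3.3 m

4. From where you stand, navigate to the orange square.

blocked — turn left 133°, forward 4.3 m, then turn right 76°, forward 7.0 m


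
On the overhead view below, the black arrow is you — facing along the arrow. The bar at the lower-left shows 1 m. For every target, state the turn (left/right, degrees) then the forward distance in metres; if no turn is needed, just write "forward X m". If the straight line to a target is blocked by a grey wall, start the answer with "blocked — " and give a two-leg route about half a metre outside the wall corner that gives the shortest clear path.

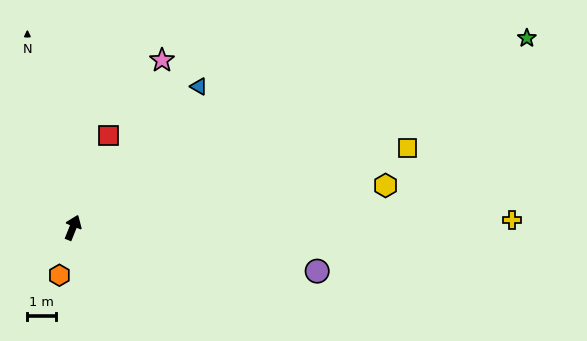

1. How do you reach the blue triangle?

turn right 20°, forward 6.6 m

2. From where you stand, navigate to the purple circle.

turn right 78°, forward 8.7 m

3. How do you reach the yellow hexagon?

turn right 60°, forward 11.1 m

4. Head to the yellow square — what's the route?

turn right 55°, forward 12.1 m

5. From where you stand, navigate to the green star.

turn right 45°, forward 17.3 m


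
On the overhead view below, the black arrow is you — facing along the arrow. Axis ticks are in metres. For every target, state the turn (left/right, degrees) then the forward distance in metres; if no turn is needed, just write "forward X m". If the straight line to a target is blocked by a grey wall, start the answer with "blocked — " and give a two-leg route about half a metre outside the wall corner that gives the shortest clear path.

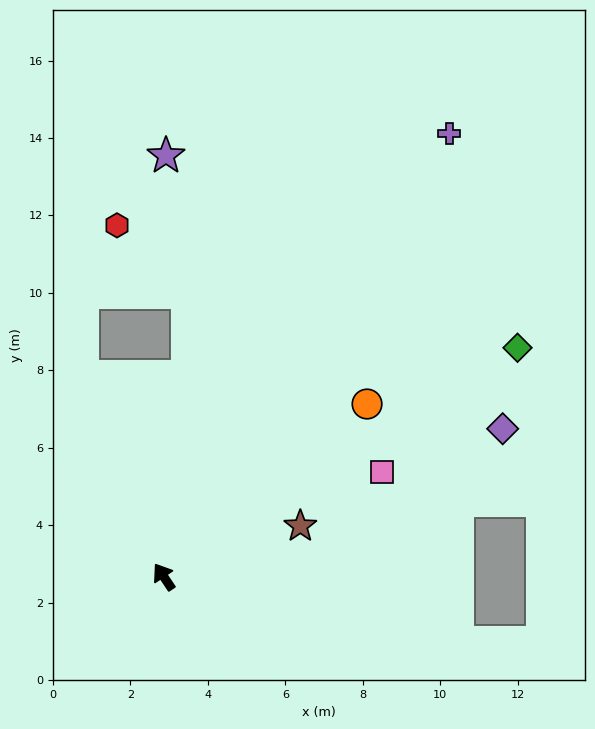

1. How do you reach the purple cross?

turn right 67°, forward 13.6 m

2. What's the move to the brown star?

turn right 103°, forward 3.8 m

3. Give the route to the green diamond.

turn right 91°, forward 10.9 m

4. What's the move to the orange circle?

turn right 83°, forward 6.9 m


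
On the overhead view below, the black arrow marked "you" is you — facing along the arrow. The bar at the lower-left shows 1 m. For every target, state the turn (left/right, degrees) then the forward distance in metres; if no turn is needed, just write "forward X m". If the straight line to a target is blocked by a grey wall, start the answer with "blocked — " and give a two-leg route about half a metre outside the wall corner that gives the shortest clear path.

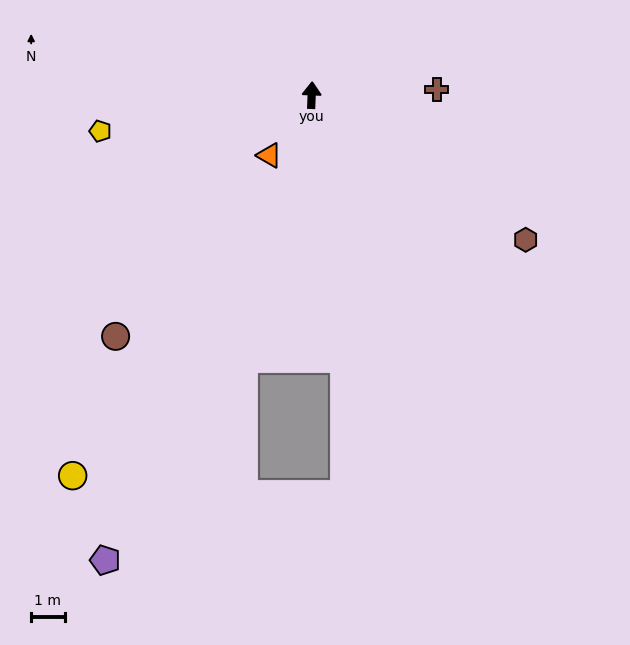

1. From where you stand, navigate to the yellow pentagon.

turn left 102°, forward 6.4 m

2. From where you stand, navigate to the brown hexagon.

turn right 122°, forward 7.7 m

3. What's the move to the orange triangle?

turn left 147°, forward 2.2 m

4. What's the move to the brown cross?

turn right 85°, forward 3.8 m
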